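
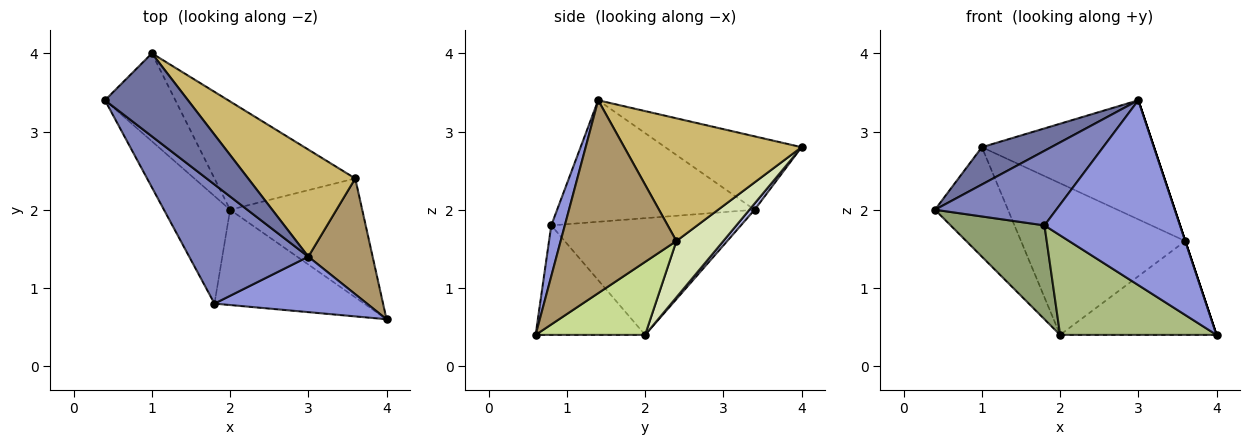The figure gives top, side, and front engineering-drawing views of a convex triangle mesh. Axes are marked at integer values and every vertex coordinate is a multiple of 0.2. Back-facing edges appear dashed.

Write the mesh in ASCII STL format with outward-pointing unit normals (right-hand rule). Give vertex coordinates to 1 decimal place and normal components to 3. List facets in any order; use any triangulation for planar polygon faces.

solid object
 facet normal -0.628 -0.319 0.710
  outer loop
   vertex 3.0 1.4 3.4
   vertex 1.0 4.0 2.8
   vertex 0.4 3.4 2.0
  endloop
 endfacet
 facet normal -0.654 -0.401 0.641
  outer loop
   vertex 1.8 0.8 1.8
   vertex 3.0 1.4 3.4
   vertex 0.4 3.4 2.0
  endloop
 endfacet
 facet normal 0.095 -0.953 0.286
  outer loop
   vertex 1.8 0.8 1.8
   vertex 4.0 0.6 0.4
   vertex 3.0 1.4 3.4
  endloop
 endfacet
 facet normal 0.056 0.778 -0.625
  outer loop
   vertex 2.0 2.0 0.4
   vertex 0.4 3.4 2.0
   vertex 1.0 4.0 2.8
  endloop
 endfacet
 facet normal -0.799 -0.395 -0.453
  outer loop
   vertex 2.0 2.0 0.4
   vertex 1.8 0.8 1.8
   vertex 0.4 3.4 2.0
  endloop
 endfacet
 facet normal -0.451 -0.645 -0.617
  outer loop
   vertex 2.0 2.0 0.4
   vertex 4.0 0.6 0.4
   vertex 1.8 0.8 1.8
  endloop
 endfacet
 facet normal 0.398 0.568 -0.720
  outer loop
   vertex 3.6 2.4 1.6
   vertex 4.0 0.6 0.4
   vertex 2.0 2.0 0.4
  endloop
 endfacet
 facet normal 0.226 0.793 -0.566
  outer loop
   vertex 3.6 2.4 1.6
   vertex 2.0 2.0 0.4
   vertex 1.0 4.0 2.8
  endloop
 endfacet
 facet normal 0.949 0.000 0.316
  outer loop
   vertex 3.6 2.4 1.6
   vertex 3.0 1.4 3.4
   vertex 4.0 0.6 0.4
  endloop
 endfacet
 facet normal 0.608 0.590 0.531
  outer loop
   vertex 3.6 2.4 1.6
   vertex 1.0 4.0 2.8
   vertex 3.0 1.4 3.4
  endloop
 endfacet
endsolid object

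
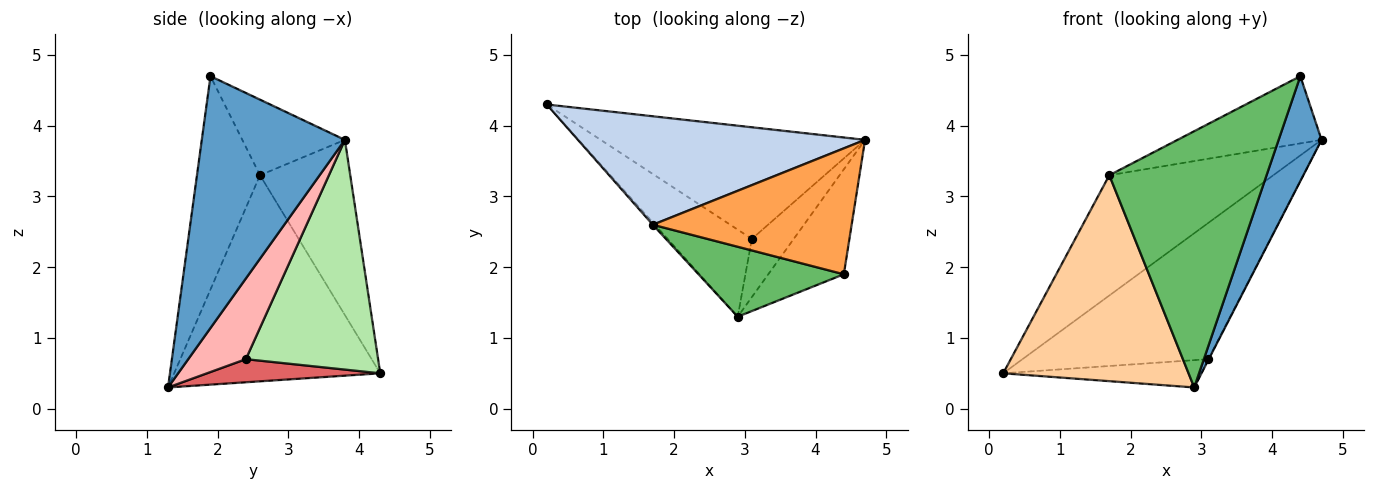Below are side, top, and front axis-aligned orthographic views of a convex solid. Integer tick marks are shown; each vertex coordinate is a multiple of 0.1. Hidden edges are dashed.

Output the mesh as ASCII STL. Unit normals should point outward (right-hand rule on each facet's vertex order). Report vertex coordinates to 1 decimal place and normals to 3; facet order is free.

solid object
 facet normal 0.921 -0.276 -0.276
  outer loop
   vertex 4.4 1.9 4.7
   vertex 2.9 1.3 0.3
   vertex 4.7 3.8 3.8
  endloop
 endfacet
 facet normal -0.378 0.687 0.620
  outer loop
   vertex 1.7 2.6 3.3
   vertex 4.7 3.8 3.8
   vertex 0.2 4.3 0.5
  endloop
 endfacet
 facet normal -0.318 0.446 0.836
  outer loop
   vertex 1.7 2.6 3.3
   vertex 4.4 1.9 4.7
   vertex 4.7 3.8 3.8
  endloop
 endfacet
 facet normal -0.744 -0.669 -0.008
  outer loop
   vertex 1.7 2.6 3.3
   vertex 0.2 4.3 0.5
   vertex 2.9 1.3 0.3
  endloop
 endfacet
 facet normal -0.361 -0.900 0.246
  outer loop
   vertex 1.7 2.6 3.3
   vertex 2.9 1.3 0.3
   vertex 4.4 1.9 4.7
  endloop
 endfacet
 facet normal 0.482 0.678 -0.555
  outer loop
   vertex 3.1 2.4 0.7
   vertex 0.2 4.3 0.5
   vertex 4.7 3.8 3.8
  endloop
 endfacet
 facet normal 0.253 0.290 -0.923
  outer loop
   vertex 3.1 2.4 0.7
   vertex 2.9 1.3 0.3
   vertex 0.2 4.3 0.5
  endloop
 endfacet
 facet normal 0.887 0.006 -0.461
  outer loop
   vertex 3.1 2.4 0.7
   vertex 4.7 3.8 3.8
   vertex 2.9 1.3 0.3
  endloop
 endfacet
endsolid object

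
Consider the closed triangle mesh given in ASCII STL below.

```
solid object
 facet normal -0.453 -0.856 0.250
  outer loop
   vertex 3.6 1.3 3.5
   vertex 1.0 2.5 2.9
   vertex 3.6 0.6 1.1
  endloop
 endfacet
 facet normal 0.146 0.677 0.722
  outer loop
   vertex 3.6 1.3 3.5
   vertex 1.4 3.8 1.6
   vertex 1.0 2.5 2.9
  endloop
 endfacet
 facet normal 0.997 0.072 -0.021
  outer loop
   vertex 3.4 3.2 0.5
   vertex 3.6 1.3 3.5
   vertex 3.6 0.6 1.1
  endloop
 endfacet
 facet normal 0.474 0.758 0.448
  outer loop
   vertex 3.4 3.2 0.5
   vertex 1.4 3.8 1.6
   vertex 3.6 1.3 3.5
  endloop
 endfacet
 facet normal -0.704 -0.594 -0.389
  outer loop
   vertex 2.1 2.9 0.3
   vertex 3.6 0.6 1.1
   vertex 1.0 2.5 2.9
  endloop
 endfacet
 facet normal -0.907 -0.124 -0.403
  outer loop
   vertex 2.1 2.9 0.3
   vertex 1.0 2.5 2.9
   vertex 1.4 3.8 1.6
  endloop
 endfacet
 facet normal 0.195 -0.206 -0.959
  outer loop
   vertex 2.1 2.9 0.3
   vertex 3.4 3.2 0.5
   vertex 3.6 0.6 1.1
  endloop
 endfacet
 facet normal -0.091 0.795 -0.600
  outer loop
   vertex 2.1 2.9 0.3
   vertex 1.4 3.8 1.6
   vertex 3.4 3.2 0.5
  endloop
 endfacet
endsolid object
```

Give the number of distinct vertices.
6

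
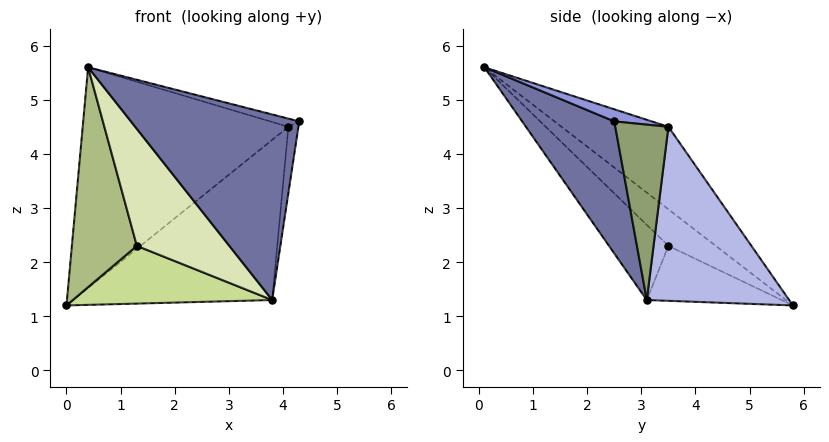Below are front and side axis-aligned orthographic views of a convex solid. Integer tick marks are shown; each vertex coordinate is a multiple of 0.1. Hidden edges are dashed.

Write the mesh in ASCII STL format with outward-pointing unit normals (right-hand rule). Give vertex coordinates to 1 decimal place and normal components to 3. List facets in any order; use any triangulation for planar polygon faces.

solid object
 facet normal 0.468 -0.854 -0.226
  outer loop
   vertex 3.8 3.1 1.3
   vertex 4.3 2.5 4.6
   vertex 0.4 0.1 5.6
  endloop
 endfacet
 facet normal -0.296 0.570 0.766
  outer loop
   vertex 4.1 3.5 4.5
   vertex 0.0 5.8 1.2
   vertex 0.4 0.1 5.6
  endloop
 endfacet
 facet normal 0.169 0.132 0.977
  outer loop
   vertex 4.1 3.5 4.5
   vertex 0.4 0.1 5.6
   vertex 4.3 2.5 4.6
  endloop
 endfacet
 facet normal 0.575 0.803 -0.154
  outer loop
   vertex 4.1 3.5 4.5
   vertex 3.8 3.1 1.3
   vertex 0.0 5.8 1.2
  endloop
 endfacet
 facet normal 0.976 0.184 -0.115
  outer loop
   vertex 4.1 3.5 4.5
   vertex 4.3 2.5 4.6
   vertex 3.8 3.1 1.3
  endloop
 endfacet
 facet normal -0.418 -0.573 -0.705
  outer loop
   vertex 1.3 3.5 2.3
   vertex 0.4 0.1 5.6
   vertex 0.0 5.8 1.2
  endloop
 endfacet
 facet normal -0.383 -0.566 -0.730
  outer loop
   vertex 1.3 3.5 2.3
   vertex 0.0 5.8 1.2
   vertex 3.8 3.1 1.3
  endloop
 endfacet
 facet normal -0.379 -0.591 -0.712
  outer loop
   vertex 1.3 3.5 2.3
   vertex 3.8 3.1 1.3
   vertex 0.4 0.1 5.6
  endloop
 endfacet
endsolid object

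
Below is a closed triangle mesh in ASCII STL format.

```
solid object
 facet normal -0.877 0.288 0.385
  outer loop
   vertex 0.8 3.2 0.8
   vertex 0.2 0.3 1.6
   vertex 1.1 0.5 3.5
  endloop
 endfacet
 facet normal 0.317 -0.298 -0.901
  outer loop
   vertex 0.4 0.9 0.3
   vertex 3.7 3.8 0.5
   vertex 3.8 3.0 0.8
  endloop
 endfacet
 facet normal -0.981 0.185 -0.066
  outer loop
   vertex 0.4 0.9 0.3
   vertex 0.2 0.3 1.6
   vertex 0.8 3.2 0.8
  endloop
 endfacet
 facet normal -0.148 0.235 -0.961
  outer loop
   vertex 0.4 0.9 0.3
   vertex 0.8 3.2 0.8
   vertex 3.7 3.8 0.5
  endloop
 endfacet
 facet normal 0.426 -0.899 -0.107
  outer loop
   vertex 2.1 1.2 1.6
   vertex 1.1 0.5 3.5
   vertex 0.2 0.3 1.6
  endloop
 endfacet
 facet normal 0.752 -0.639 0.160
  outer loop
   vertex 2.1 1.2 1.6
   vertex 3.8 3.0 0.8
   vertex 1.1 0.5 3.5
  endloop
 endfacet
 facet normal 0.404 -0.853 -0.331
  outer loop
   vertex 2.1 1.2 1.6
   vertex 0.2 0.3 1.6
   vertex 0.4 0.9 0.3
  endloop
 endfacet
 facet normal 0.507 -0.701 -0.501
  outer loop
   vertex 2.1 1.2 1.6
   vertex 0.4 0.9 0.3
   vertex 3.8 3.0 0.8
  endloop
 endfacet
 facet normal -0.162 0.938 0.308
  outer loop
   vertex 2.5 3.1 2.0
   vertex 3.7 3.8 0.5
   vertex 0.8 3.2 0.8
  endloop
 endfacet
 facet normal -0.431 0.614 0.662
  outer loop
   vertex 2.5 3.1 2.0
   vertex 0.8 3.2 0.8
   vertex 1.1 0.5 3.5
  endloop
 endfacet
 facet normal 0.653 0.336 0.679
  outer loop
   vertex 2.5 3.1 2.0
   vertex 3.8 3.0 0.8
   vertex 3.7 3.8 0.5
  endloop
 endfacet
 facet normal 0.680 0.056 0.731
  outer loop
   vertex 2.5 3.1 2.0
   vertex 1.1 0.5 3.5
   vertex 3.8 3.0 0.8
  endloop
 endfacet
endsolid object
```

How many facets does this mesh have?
12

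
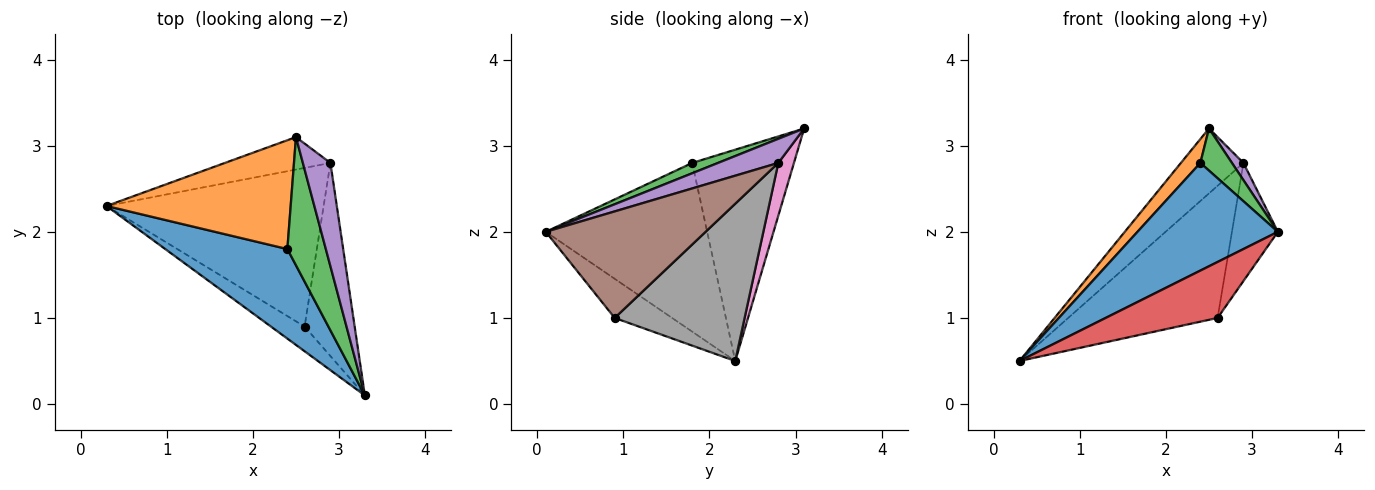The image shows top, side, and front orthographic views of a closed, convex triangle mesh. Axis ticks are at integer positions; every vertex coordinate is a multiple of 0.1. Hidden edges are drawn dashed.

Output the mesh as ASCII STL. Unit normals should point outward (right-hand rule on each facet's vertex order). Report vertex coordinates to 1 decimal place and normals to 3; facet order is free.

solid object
 facet normal -0.662 -0.576 0.479
  outer loop
   vertex 2.4 1.8 2.8
   vertex 0.3 2.3 0.5
   vertex 3.3 0.1 2.0
  endloop
 endfacet
 facet normal -0.746 -0.143 0.650
  outer loop
   vertex 2.4 1.8 2.8
   vertex 2.5 3.1 3.2
   vertex 0.3 2.3 0.5
  endloop
 endfacet
 facet normal 0.247 -0.302 0.921
  outer loop
   vertex 2.4 1.8 2.8
   vertex 3.3 0.1 2.0
   vertex 2.5 3.1 3.2
  endloop
 endfacet
 facet normal -0.425 -0.828 -0.365
  outer loop
   vertex 2.6 0.9 1.0
   vertex 3.3 0.1 2.0
   vertex 0.3 2.3 0.5
  endloop
 endfacet
 facet normal 0.653 -0.124 0.747
  outer loop
   vertex 2.9 2.8 2.8
   vertex 2.5 3.1 3.2
   vertex 3.3 0.1 2.0
  endloop
 endfacet
 facet normal 0.876 0.252 -0.412
  outer loop
   vertex 2.9 2.8 2.8
   vertex 3.3 0.1 2.0
   vertex 2.6 0.9 1.0
  endloop
 endfacet
 facet normal 0.218 0.873 -0.436
  outer loop
   vertex 2.9 2.8 2.8
   vertex 0.3 2.3 0.5
   vertex 2.5 3.1 3.2
  endloop
 endfacet
 facet normal 0.486 0.559 -0.671
  outer loop
   vertex 2.9 2.8 2.8
   vertex 2.6 0.9 1.0
   vertex 0.3 2.3 0.5
  endloop
 endfacet
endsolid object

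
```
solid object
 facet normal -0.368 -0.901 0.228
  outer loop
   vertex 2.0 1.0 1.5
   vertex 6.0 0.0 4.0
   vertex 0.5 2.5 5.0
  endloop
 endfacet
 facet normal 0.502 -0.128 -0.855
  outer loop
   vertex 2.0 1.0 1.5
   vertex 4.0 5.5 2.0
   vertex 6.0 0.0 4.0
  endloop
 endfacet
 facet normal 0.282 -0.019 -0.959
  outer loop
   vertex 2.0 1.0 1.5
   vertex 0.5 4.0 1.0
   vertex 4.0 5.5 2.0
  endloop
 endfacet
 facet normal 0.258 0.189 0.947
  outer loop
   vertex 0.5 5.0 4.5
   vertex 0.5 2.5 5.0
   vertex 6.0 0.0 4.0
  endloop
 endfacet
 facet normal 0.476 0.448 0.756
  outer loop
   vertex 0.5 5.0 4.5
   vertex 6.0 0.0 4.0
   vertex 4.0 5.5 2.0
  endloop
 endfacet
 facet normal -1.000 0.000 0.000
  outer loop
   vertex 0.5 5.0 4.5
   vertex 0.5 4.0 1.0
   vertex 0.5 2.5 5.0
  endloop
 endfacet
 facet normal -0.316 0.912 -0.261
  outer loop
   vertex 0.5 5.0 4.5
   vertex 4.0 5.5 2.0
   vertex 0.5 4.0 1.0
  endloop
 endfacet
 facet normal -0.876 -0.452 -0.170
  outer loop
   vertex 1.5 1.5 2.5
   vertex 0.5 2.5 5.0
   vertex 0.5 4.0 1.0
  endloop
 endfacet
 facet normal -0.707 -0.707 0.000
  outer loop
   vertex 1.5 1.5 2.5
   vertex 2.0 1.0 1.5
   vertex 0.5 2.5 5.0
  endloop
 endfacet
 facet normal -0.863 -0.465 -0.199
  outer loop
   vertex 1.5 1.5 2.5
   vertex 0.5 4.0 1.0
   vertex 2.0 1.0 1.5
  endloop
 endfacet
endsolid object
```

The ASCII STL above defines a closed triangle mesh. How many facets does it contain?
10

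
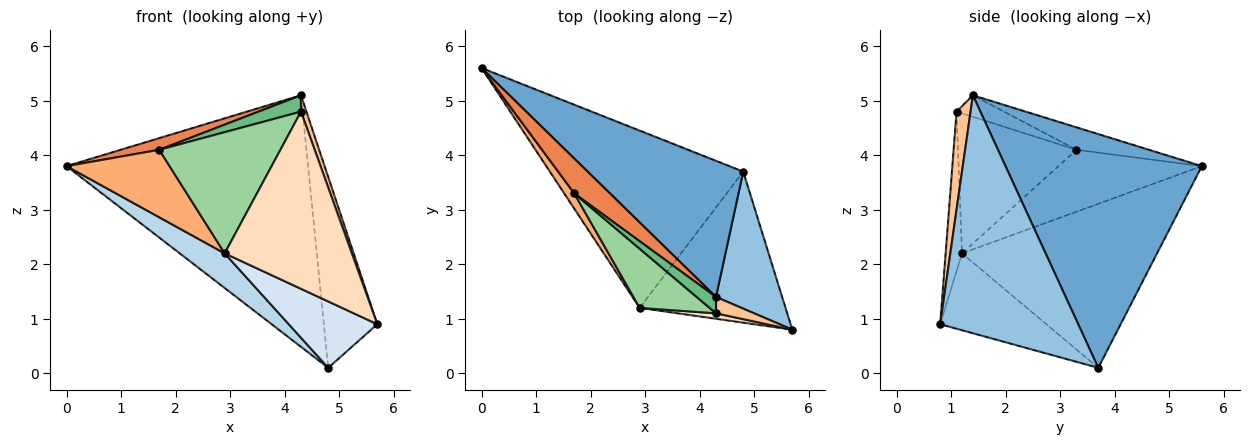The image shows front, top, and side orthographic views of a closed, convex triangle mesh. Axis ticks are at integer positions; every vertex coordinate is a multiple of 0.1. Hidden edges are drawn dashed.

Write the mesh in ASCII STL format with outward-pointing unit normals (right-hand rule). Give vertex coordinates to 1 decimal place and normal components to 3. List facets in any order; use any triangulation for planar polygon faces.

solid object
 facet normal 0.582 0.715 0.387
  outer loop
   vertex 4.3 1.4 5.1
   vertex 4.8 3.7 0.1
   vertex 0.0 5.6 3.8
  endloop
 endfacet
 facet normal 0.903 0.349 0.251
  outer loop
   vertex 4.3 1.4 5.1
   vertex 5.7 0.8 0.9
   vertex 4.8 3.7 0.1
  endloop
 endfacet
 facet normal -0.640 -0.147 -0.754
  outer loop
   vertex 2.9 1.2 2.2
   vertex 0.0 5.6 3.8
   vertex 4.8 3.7 0.1
  endloop
 endfacet
 facet normal -0.435 -0.362 -0.825
  outer loop
   vertex 2.9 1.2 2.2
   vertex 4.8 3.7 0.1
   vertex 5.7 0.8 0.9
  endloop
 endfacet
 facet normal -0.512 -0.272 0.814
  outer loop
   vertex 1.7 3.3 4.1
   vertex 4.3 1.4 5.1
   vertex 0.0 5.6 3.8
  endloop
 endfacet
 facet normal -0.805 -0.578 0.130
  outer loop
   vertex 1.7 3.3 4.1
   vertex 0.0 5.6 3.8
   vertex 2.9 1.2 2.2
  endloop
 endfacet
 facet normal 0.876 -0.341 0.341
  outer loop
   vertex 4.3 1.1 4.8
   vertex 5.7 0.8 0.9
   vertex 4.3 1.4 5.1
  endloop
 endfacet
 facet normal -0.127 -0.991 0.031
  outer loop
   vertex 4.3 1.1 4.8
   vertex 2.9 1.2 2.2
   vertex 5.7 0.8 0.9
  endloop
 endfacet
 facet normal -0.619 -0.555 0.555
  outer loop
   vertex 4.3 1.1 4.8
   vertex 4.3 1.4 5.1
   vertex 1.7 3.3 4.1
  endloop
 endfacet
 facet normal -0.660 -0.675 0.329
  outer loop
   vertex 4.3 1.1 4.8
   vertex 1.7 3.3 4.1
   vertex 2.9 1.2 2.2
  endloop
 endfacet
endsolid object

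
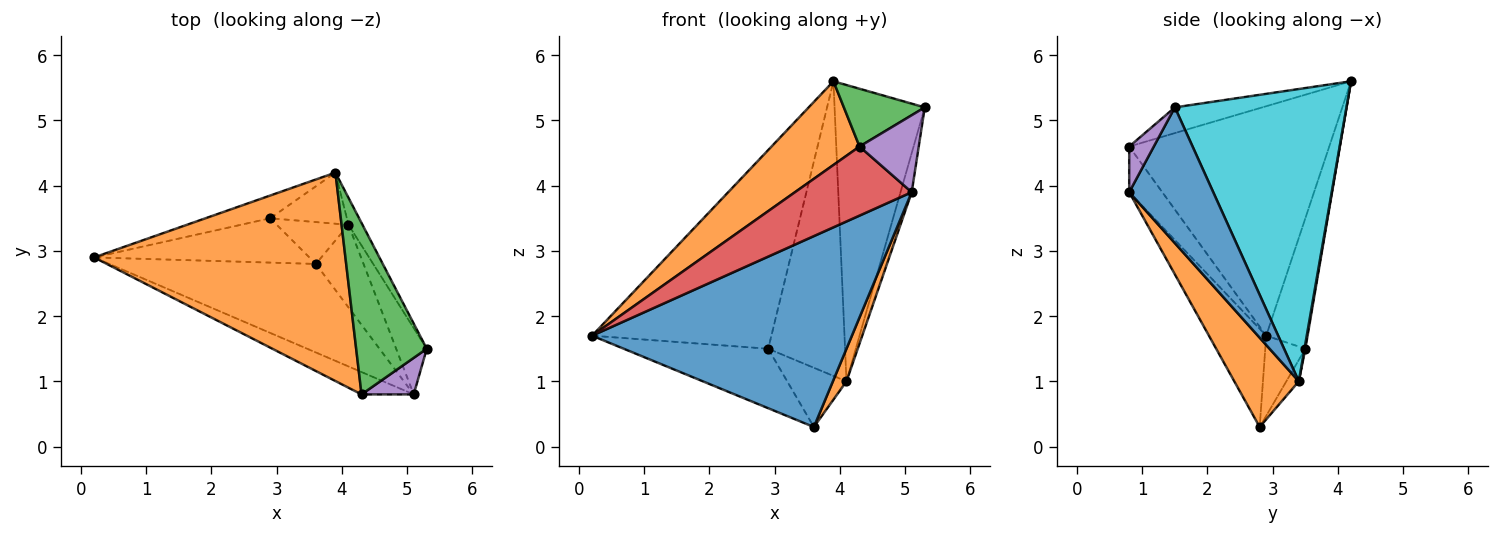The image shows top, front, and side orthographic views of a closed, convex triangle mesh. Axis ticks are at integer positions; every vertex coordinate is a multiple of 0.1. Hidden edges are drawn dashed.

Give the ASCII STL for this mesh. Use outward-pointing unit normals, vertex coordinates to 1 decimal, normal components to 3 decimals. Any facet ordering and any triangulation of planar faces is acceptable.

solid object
 facet normal -0.196 -0.890 -0.413
  outer loop
   vertex 5.1 0.8 3.9
   vertex 0.2 2.9 1.7
   vertex 3.6 2.8 0.3
  endloop
 endfacet
 facet normal -0.646 -0.284 0.708
  outer loop
   vertex 4.3 0.8 4.6
   vertex 3.9 4.2 5.6
   vertex 0.2 2.9 1.7
  endloop
 endfacet
 facet normal -0.326 -0.302 0.896
  outer loop
   vertex 4.3 0.8 4.6
   vertex 5.3 1.5 5.2
   vertex 3.9 4.2 5.6
  endloop
 endfacet
 facet normal -0.260 -0.919 -0.297
  outer loop
   vertex 4.3 0.8 4.6
   vertex 0.2 2.9 1.7
   vertex 5.1 0.8 3.9
  endloop
 endfacet
 facet normal 0.351 -0.846 0.401
  outer loop
   vertex 4.3 0.8 4.6
   vertex 5.1 0.8 3.9
   vertex 5.3 1.5 5.2
  endloop
 endfacet
 facet normal -0.223 0.968 -0.111
  outer loop
   vertex 2.9 3.5 1.5
   vertex 0.2 2.9 1.7
   vertex 3.9 4.2 5.6
  endloop
 endfacet
 facet normal -0.217 0.783 -0.583
  outer loop
   vertex 2.9 3.5 1.5
   vertex 3.6 2.8 0.3
   vertex 0.2 2.9 1.7
  endloop
 endfacet
 facet normal 0.011 0.985 -0.171
  outer loop
   vertex 4.1 3.4 1.0
   vertex 2.9 3.5 1.5
   vertex 3.9 4.2 5.6
  endloop
 endfacet
 facet normal -0.170 0.805 -0.569
  outer loop
   vertex 4.1 3.4 1.0
   vertex 3.6 2.8 0.3
   vertex 2.9 3.5 1.5
  endloop
 endfacet
 facet normal 0.884 0.465 -0.042
  outer loop
   vertex 4.1 3.4 1.0
   vertex 3.9 4.2 5.6
   vertex 5.3 1.5 5.2
  endloop
 endfacet
 facet normal 0.967 0.129 -0.218
  outer loop
   vertex 4.1 3.4 1.0
   vertex 5.3 1.5 5.2
   vertex 5.1 0.8 3.9
  endloop
 endfacet
 facet normal 0.867 -0.183 -0.463
  outer loop
   vertex 4.1 3.4 1.0
   vertex 5.1 0.8 3.9
   vertex 3.6 2.8 0.3
  endloop
 endfacet
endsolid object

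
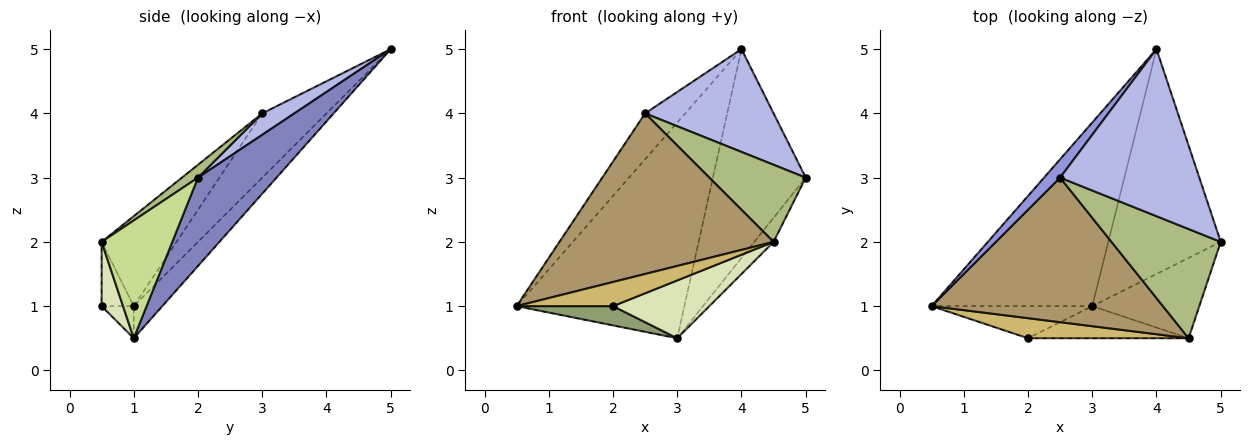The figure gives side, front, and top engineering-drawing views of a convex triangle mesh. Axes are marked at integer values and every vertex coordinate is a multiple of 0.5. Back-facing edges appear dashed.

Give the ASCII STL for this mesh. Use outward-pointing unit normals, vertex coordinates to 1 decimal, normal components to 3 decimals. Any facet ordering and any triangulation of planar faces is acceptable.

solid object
 facet normal -0.129 0.755 -0.643
  outer loop
   vertex 3.0 1.0 0.5
   vertex 0.5 1.0 1.0
   vertex 4.0 5.0 5.0
  endloop
 endfacet
 facet normal 0.499 0.590 -0.635
  outer loop
   vertex 3.0 1.0 0.5
   vertex 4.0 5.0 5.0
   vertex 5.0 2.0 3.0
  endloop
 endfacet
 facet normal -0.830 0.518 0.207
  outer loop
   vertex 2.5 3.0 4.0
   vertex 4.0 5.0 5.0
   vertex 0.5 1.0 1.0
  endloop
 endfacet
 facet normal 0.130 -0.520 0.844
  outer loop
   vertex 2.5 3.0 4.0
   vertex 5.0 2.0 3.0
   vertex 4.0 5.0 5.0
  endloop
 endfacet
 facet normal -0.169 -0.507 -0.845
  outer loop
   vertex 2.0 0.5 1.0
   vertex 0.5 1.0 1.0
   vertex 3.0 1.0 0.5
  endloop
 endfacet
 facet normal 0.096 -0.574 0.813
  outer loop
   vertex 4.5 0.5 2.0
   vertex 5.0 2.0 3.0
   vertex 2.5 3.0 4.0
  endloop
 endfacet
 facet normal 0.725 0.198 -0.659
  outer loop
   vertex 4.5 0.5 2.0
   vertex 3.0 1.0 0.5
   vertex 5.0 2.0 3.0
  endloop
 endfacet
 facet normal 0.191 -0.858 -0.477
  outer loop
   vertex 4.5 0.5 2.0
   vertex 2.0 0.5 1.0
   vertex 3.0 1.0 0.5
  endloop
 endfacet
 facet normal -0.252 -0.719 0.647
  outer loop
   vertex 4.5 0.5 2.0
   vertex 2.5 3.0 4.0
   vertex 0.5 1.0 1.0
  endloop
 endfacet
 facet normal -0.248 -0.744 0.620
  outer loop
   vertex 4.5 0.5 2.0
   vertex 0.5 1.0 1.0
   vertex 2.0 0.5 1.0
  endloop
 endfacet
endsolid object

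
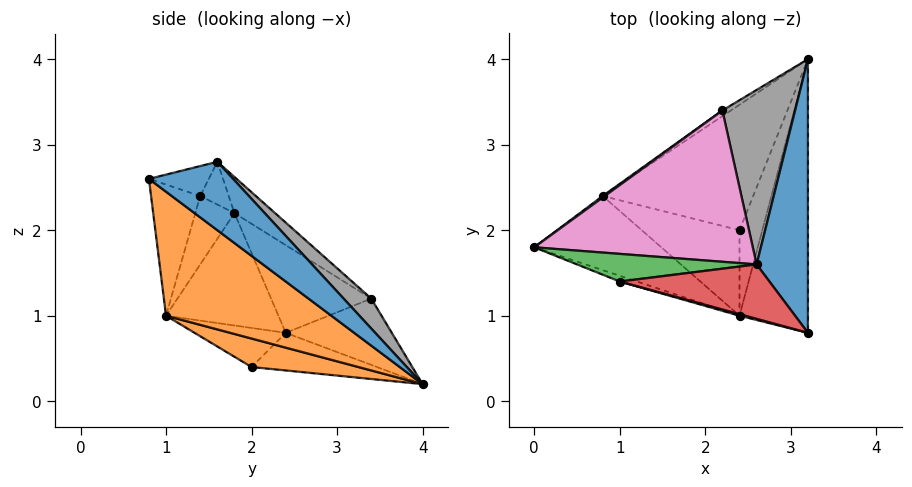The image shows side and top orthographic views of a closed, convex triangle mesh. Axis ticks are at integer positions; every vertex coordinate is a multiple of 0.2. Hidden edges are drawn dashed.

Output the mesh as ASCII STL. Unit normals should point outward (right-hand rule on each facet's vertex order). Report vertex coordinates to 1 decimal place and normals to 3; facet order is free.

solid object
 facet normal 0.730 0.410 0.547
  outer loop
   vertex 2.6 1.6 2.8
   vertex 3.2 0.8 2.6
   vertex 3.2 4.0 0.2
  endloop
 endfacet
 facet normal 0.823 -0.341 -0.454
  outer loop
   vertex 2.4 1.0 1.0
   vertex 3.2 4.0 0.2
   vertex 3.2 0.8 2.6
  endloop
 endfacet
 facet normal -0.231 -0.092 0.969
  outer loop
   vertex 1.0 1.4 2.4
   vertex 2.6 1.6 2.8
   vertex 0.0 1.8 2.2
  endloop
 endfacet
 facet normal -0.183 -0.365 0.913
  outer loop
   vertex 1.0 1.4 2.4
   vertex 3.2 0.8 2.6
   vertex 2.6 1.6 2.8
  endloop
 endfacet
 facet normal -0.355 -0.931 -0.089
  outer loop
   vertex 1.0 1.4 2.4
   vertex 0.0 1.8 2.2
   vertex 2.4 1.0 1.0
  endloop
 endfacet
 facet normal -0.264 -0.964 0.011
  outer loop
   vertex 1.0 1.4 2.4
   vertex 2.4 1.0 1.0
   vertex 3.2 0.8 2.6
  endloop
 endfacet
 facet normal -0.125 0.644 0.755
  outer loop
   vertex 2.2 3.4 1.2
   vertex 0.0 1.8 2.2
   vertex 2.6 1.6 2.8
  endloop
 endfacet
 facet normal 0.282 0.672 0.685
  outer loop
   vertex 2.2 3.4 1.2
   vertex 2.6 1.6 2.8
   vertex 3.2 4.0 0.2
  endloop
 endfacet
 facet normal -0.501 -0.654 -0.567
  outer loop
   vertex 0.8 2.4 0.8
   vertex 2.4 1.0 1.0
   vertex 0.0 1.8 2.2
  endloop
 endfacet
 facet normal -0.584 0.812 0.014
  outer loop
   vertex 0.8 2.4 0.8
   vertex 0.0 1.8 2.2
   vertex 2.2 3.4 1.2
  endloop
 endfacet
 facet normal -0.566 0.821 -0.073
  outer loop
   vertex 0.8 2.4 0.8
   vertex 2.2 3.4 1.2
   vertex 3.2 4.0 0.2
  endloop
 endfacet
 facet normal 0.731 -0.351 -0.585
  outer loop
   vertex 2.4 2.0 0.4
   vertex 3.2 4.0 0.2
   vertex 2.4 1.0 1.0
  endloop
 endfacet
 facet normal -0.243 0.000 -0.970
  outer loop
   vertex 2.4 2.0 0.4
   vertex 0.8 2.4 0.8
   vertex 3.2 4.0 0.2
  endloop
 endfacet
 facet normal -0.324 -0.487 -0.811
  outer loop
   vertex 2.4 2.0 0.4
   vertex 2.4 1.0 1.0
   vertex 0.8 2.4 0.8
  endloop
 endfacet
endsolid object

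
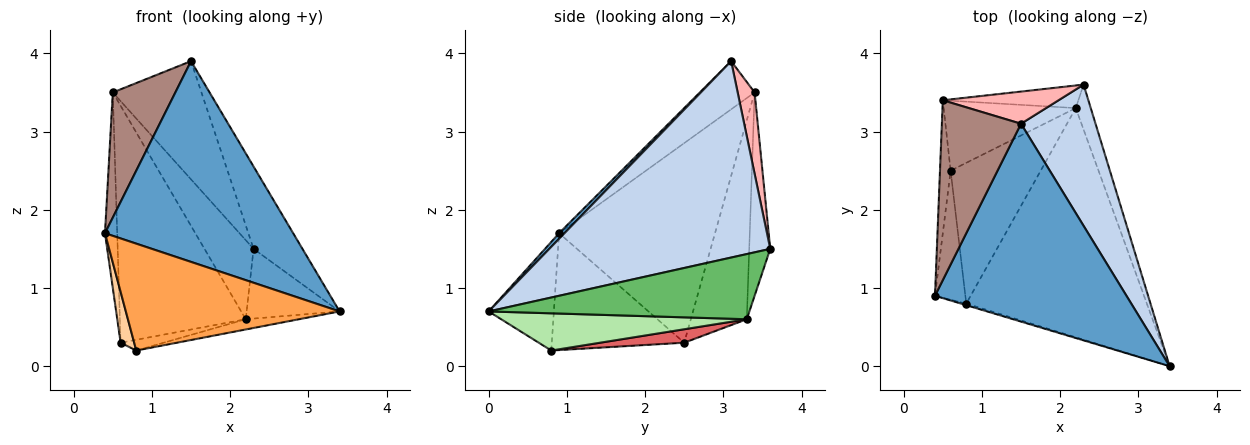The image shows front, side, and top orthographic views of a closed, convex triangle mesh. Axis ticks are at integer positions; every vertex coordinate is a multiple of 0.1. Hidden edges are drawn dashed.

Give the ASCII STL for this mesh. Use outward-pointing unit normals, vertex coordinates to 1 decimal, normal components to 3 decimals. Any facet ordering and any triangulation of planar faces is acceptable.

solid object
 facet normal 0.020 -0.712 0.702
  outer loop
   vertex 1.5 3.1 3.9
   vertex 0.4 0.9 1.7
   vertex 3.4 0.0 0.7
  endloop
 endfacet
 facet normal 0.916 0.203 0.347
  outer loop
   vertex 1.5 3.1 3.9
   vertex 3.4 0.0 0.7
   vertex 2.3 3.6 1.5
  endloop
 endfacet
 facet normal -0.292 -0.956 -0.014
  outer loop
   vertex 0.8 0.8 0.2
   vertex 3.4 0.0 0.7
   vertex 0.4 0.9 1.7
  endloop
 endfacet
 facet normal -0.963 -0.099 -0.250
  outer loop
   vertex 0.8 0.8 0.2
   vertex 0.4 0.9 1.7
   vertex 0.6 2.5 0.3
  endloop
 endfacet
 facet normal 0.921 0.328 -0.212
  outer loop
   vertex 2.2 3.3 0.6
   vertex 2.3 3.6 1.5
   vertex 3.4 0.0 0.7
  endloop
 endfacet
 facet normal 0.202 0.044 -0.978
  outer loop
   vertex 2.2 3.3 0.6
   vertex 3.4 0.0 0.7
   vertex 0.8 0.8 0.2
  endloop
 endfacet
 facet normal 0.147 0.075 -0.986
  outer loop
   vertex 2.2 3.3 0.6
   vertex 0.8 0.8 0.2
   vertex 0.6 2.5 0.3
  endloop
 endfacet
 facet normal 0.181 0.949 0.258
  outer loop
   vertex 0.5 3.4 3.5
   vertex 1.5 3.1 3.9
   vertex 2.3 3.6 1.5
  endloop
 endfacet
 facet normal -0.381 0.889 -0.254
  outer loop
   vertex 0.5 3.4 3.5
   vertex 2.3 3.6 1.5
   vertex 2.2 3.3 0.6
  endloop
 endfacet
 facet normal -0.392 0.882 -0.260
  outer loop
   vertex 0.5 3.4 3.5
   vertex 2.2 3.3 0.6
   vertex 0.6 2.5 0.3
  endloop
 endfacet
 facet normal -0.447 -0.511 0.734
  outer loop
   vertex 0.5 3.4 3.5
   vertex 0.4 0.9 1.7
   vertex 1.5 3.1 3.9
  endloop
 endfacet
 facet normal -0.996 0.078 -0.053
  outer loop
   vertex 0.5 3.4 3.5
   vertex 0.6 2.5 0.3
   vertex 0.4 0.9 1.7
  endloop
 endfacet
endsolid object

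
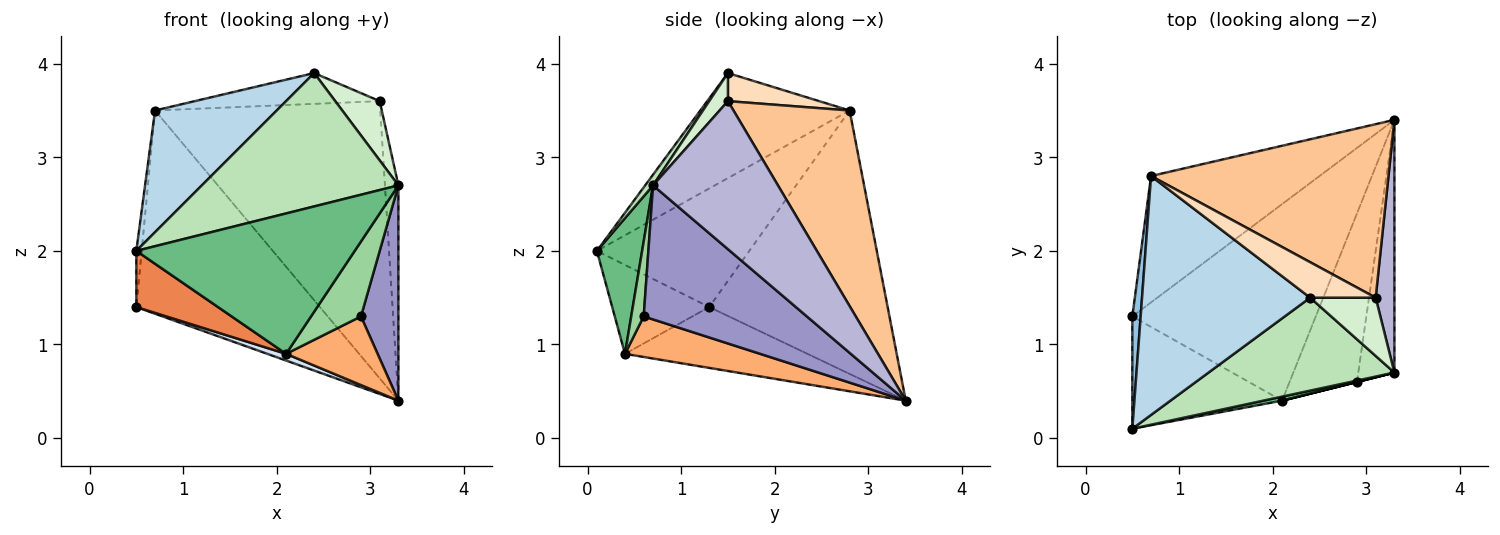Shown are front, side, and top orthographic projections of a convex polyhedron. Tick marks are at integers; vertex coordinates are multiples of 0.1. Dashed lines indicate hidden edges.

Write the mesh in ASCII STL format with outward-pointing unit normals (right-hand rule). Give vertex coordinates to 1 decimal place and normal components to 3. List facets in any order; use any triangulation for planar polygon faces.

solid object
 facet normal -0.637 0.655 -0.407
  outer loop
   vertex 0.7 2.8 3.5
   vertex 3.3 3.4 0.4
   vertex 0.5 1.3 1.4
  endloop
 endfacet
 facet normal -0.997 0.035 0.070
  outer loop
   vertex 0.7 2.8 3.5
   vertex 0.5 1.3 1.4
   vertex 0.5 0.1 2.0
  endloop
 endfacet
 facet normal -0.486 -0.397 0.779
  outer loop
   vertex 0.7 2.8 3.5
   vertex 0.5 0.1 2.0
   vertex 2.4 1.5 3.9
  endloop
 endfacet
 facet normal -0.315 -0.032 -0.949
  outer loop
   vertex 2.1 0.4 0.9
   vertex 0.5 1.3 1.4
   vertex 3.3 3.4 0.4
  endloop
 endfacet
 facet normal -0.469 -0.395 -0.790
  outer loop
   vertex 2.1 0.4 0.9
   vertex 0.5 0.1 2.0
   vertex 0.5 1.3 1.4
  endloop
 endfacet
 facet normal 0.487 -0.330 -0.809
  outer loop
   vertex 2.9 0.6 1.3
   vertex 2.1 0.4 0.9
   vertex 3.3 3.4 0.4
  endloop
 endfacet
 facet normal 0.400 0.777 0.486
  outer loop
   vertex 3.1 1.5 3.6
   vertex 3.3 3.4 0.4
   vertex 0.7 2.8 3.5
  endloop
 endfacet
 facet normal 0.308 0.624 0.718
  outer loop
   vertex 3.1 1.5 3.6
   vertex 0.7 2.8 3.5
   vertex 2.4 1.5 3.9
  endloop
 endfacet
 facet normal 0.203 -0.979 0.028
  outer loop
   vertex 3.3 0.7 2.7
   vertex 0.5 0.1 2.0
   vertex 2.1 0.4 0.9
  endloop
 endfacet
 facet normal 0.243 -0.970 0.000
  outer loop
   vertex 3.3 0.7 2.7
   vertex 2.1 0.4 0.9
   vertex 2.9 0.6 1.3
  endloop
 endfacet
 facet normal 0.033 -0.820 0.571
  outer loop
   vertex 3.3 0.7 2.7
   vertex 2.4 1.5 3.9
   vertex 0.5 0.1 2.0
  endloop
 endfacet
 facet normal 0.288 -0.683 0.671
  outer loop
   vertex 3.3 0.7 2.7
   vertex 3.1 1.5 3.6
   vertex 2.4 1.5 3.9
  endloop
 endfacet
 facet normal 0.943 -0.216 -0.254
  outer loop
   vertex 3.3 0.7 2.7
   vertex 2.9 0.6 1.3
   vertex 3.3 3.4 0.4
  endloop
 endfacet
 facet normal 0.986 0.106 0.125
  outer loop
   vertex 3.3 0.7 2.7
   vertex 3.3 3.4 0.4
   vertex 3.1 1.5 3.6
  endloop
 endfacet
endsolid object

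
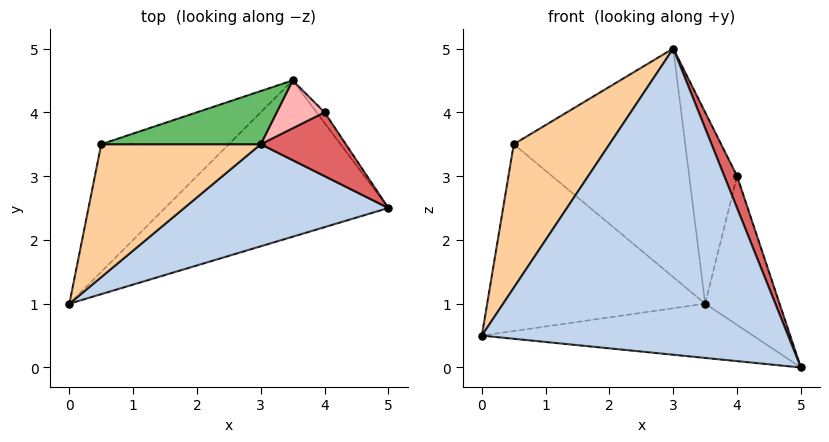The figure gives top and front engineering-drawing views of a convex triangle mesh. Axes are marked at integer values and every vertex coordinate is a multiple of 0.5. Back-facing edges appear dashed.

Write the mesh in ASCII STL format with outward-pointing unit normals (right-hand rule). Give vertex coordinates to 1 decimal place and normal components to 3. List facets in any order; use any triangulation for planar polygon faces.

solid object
 facet normal -0.189 0.322 -0.928
  outer loop
   vertex 3.5 4.5 1.0
   vertex 5.0 2.5 0.0
   vertex 0.0 1.0 0.5
  endloop
 endfacet
 facet normal 0.302 -0.905 0.302
  outer loop
   vertex 3.0 3.5 5.0
   vertex 0.0 1.0 0.5
   vertex 5.0 2.5 0.0
  endloop
 endfacet
 facet normal -0.598 0.662 -0.452
  outer loop
   vertex 0.5 3.5 3.5
   vertex 3.5 4.5 1.0
   vertex 0.0 1.0 0.5
  endloop
 endfacet
 facet normal -0.377 -0.679 0.629
  outer loop
   vertex 0.5 3.5 3.5
   vertex 0.0 1.0 0.5
   vertex 3.0 3.5 5.0
  endloop
 endfacet
 facet normal -0.135 0.965 0.224
  outer loop
   vertex 0.5 3.5 3.5
   vertex 3.0 3.5 5.0
   vertex 3.5 4.5 1.0
  endloop
 endfacet
 facet normal 0.789 0.613 -0.044
  outer loop
   vertex 4.0 4.0 3.0
   vertex 5.0 2.5 0.0
   vertex 3.5 4.5 1.0
  endloop
 endfacet
 facet normal 0.896 -0.199 0.398
  outer loop
   vertex 4.0 4.0 3.0
   vertex 3.0 3.5 5.0
   vertex 5.0 2.5 0.0
  endloop
 endfacet
 facet normal 0.000 0.970 0.243
  outer loop
   vertex 4.0 4.0 3.0
   vertex 3.5 4.5 1.0
   vertex 3.0 3.5 5.0
  endloop
 endfacet
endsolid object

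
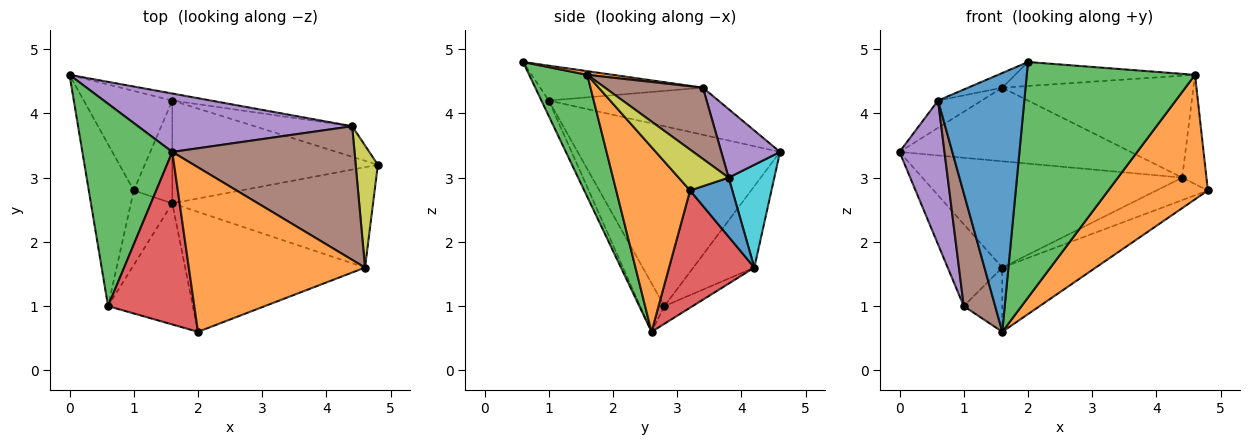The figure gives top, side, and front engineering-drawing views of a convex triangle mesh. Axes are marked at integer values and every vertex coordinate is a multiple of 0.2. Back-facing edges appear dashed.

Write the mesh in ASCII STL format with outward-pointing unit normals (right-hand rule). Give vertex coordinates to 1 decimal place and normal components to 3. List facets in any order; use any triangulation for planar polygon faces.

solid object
 facet normal -0.077 -0.903 -0.423
  outer loop
   vertex 0.6 1.0 4.2
   vertex 1.6 2.6 0.6
   vertex 2.0 0.6 4.8
  endloop
 endfacet
 facet normal 0.500 -0.674 -0.544
  outer loop
   vertex 4.6 1.6 4.6
   vertex 1.6 2.6 0.6
   vertex 4.8 3.2 2.8
  endloop
 endfacet
 facet normal 0.294 -0.852 -0.434
  outer loop
   vertex 4.6 1.6 4.6
   vertex 2.0 0.6 4.8
   vertex 1.6 2.6 0.6
  endloop
 endfacet
 facet normal 0.435 0.477 -0.763
  outer loop
   vertex 1.6 4.2 1.6
   vertex 4.8 3.2 2.8
   vertex 1.6 2.6 0.6
  endloop
 endfacet
 facet normal -0.948 -0.211 -0.237
  outer loop
   vertex 1.0 2.8 1.0
   vertex 0.6 1.0 4.2
   vertex 0.0 4.6 3.4
  endloop
 endfacet
 facet normal -0.542 -0.702 -0.462
  outer loop
   vertex 1.0 2.8 1.0
   vertex 1.6 2.6 0.6
   vertex 0.6 1.0 4.2
  endloop
 endfacet
 facet normal -0.579 0.518 -0.630
  outer loop
   vertex 1.0 2.8 1.0
   vertex 0.0 4.6 3.4
   vertex 1.6 4.2 1.6
  endloop
 endfacet
 facet normal -0.362 0.494 -0.790
  outer loop
   vertex 1.0 2.8 1.0
   vertex 1.6 4.2 1.6
   vertex 1.6 2.6 0.6
  endloop
 endfacet
 facet normal 0.808 0.393 0.439
  outer loop
   vertex 4.4 3.8 3.0
   vertex 4.6 1.6 4.6
   vertex 4.8 3.2 2.8
  endloop
 endfacet
 facet normal 0.173 0.983 -0.065
  outer loop
   vertex 4.4 3.8 3.0
   vertex 1.6 4.2 1.6
   vertex 0.0 4.6 3.4
  endloop
 endfacet
 facet normal 0.438 0.533 -0.724
  outer loop
   vertex 4.4 3.8 3.0
   vertex 4.8 3.2 2.8
   vertex 1.6 4.2 1.6
  endloop
 endfacet
 facet normal 0.021 0.144 0.989
  outer loop
   vertex 1.6 3.4 4.4
   vertex 2.0 0.6 4.8
   vertex 4.6 1.6 4.6
  endloop
 endfacet
 facet normal -0.461 0.119 0.880
  outer loop
   vertex 1.6 3.4 4.4
   vertex 0.0 4.6 3.4
   vertex 0.6 1.0 4.2
  endloop
 endfacet
 facet normal -0.374 0.079 0.924
  outer loop
   vertex 1.6 3.4 4.4
   vertex 0.6 1.0 4.2
   vertex 2.0 0.6 4.8
  endloop
 endfacet
 facet normal 0.195 0.768 0.610
  outer loop
   vertex 1.6 3.4 4.4
   vertex 4.4 3.8 3.0
   vertex 0.0 4.6 3.4
  endloop
 endfacet
 facet normal 0.297 0.579 0.759
  outer loop
   vertex 1.6 3.4 4.4
   vertex 4.6 1.6 4.6
   vertex 4.4 3.8 3.0
  endloop
 endfacet
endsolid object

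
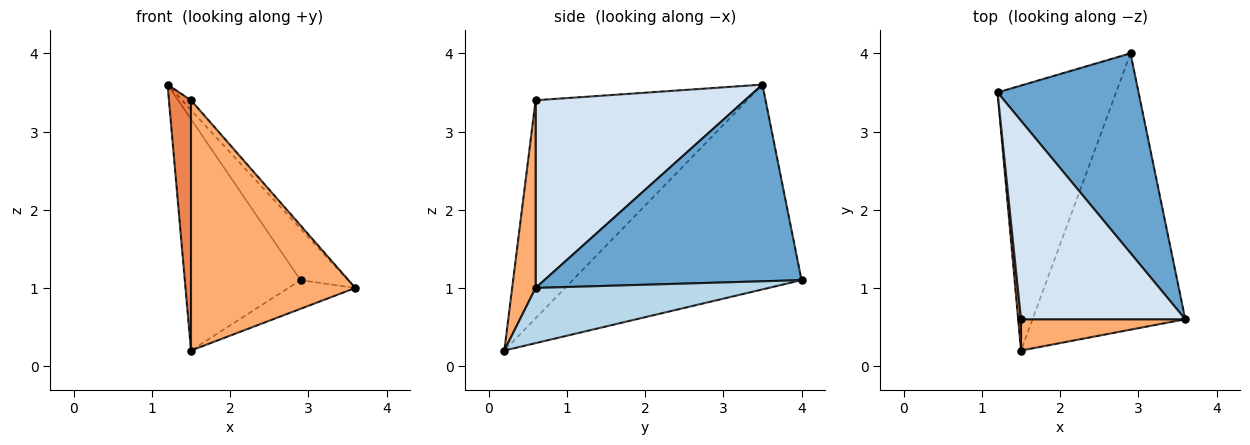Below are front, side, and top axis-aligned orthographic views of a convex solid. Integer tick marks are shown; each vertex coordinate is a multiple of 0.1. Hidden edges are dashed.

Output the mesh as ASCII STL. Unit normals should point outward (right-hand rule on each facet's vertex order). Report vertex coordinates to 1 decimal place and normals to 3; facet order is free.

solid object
 facet normal 0.804 0.149 0.576
  outer loop
   vertex 2.9 4.0 1.1
   vertex 1.2 3.5 3.6
   vertex 3.6 0.6 1.0
  endloop
 endfacet
 facet normal -0.793 0.401 -0.459
  outer loop
   vertex 2.9 4.0 1.1
   vertex 1.5 0.2 0.2
   vertex 1.2 3.5 3.6
  endloop
 endfacet
 facet normal 0.338 0.097 -0.936
  outer loop
   vertex 2.9 4.0 1.1
   vertex 3.6 0.6 1.0
   vertex 1.5 0.2 0.2
  endloop
 endfacet
 facet normal 0.752 0.032 0.658
  outer loop
   vertex 1.5 0.6 3.4
   vertex 3.6 0.6 1.0
   vertex 1.2 3.5 3.6
  endloop
 endfacet
 facet normal -0.995 -0.104 0.013
  outer loop
   vertex 1.5 0.6 3.4
   vertex 1.2 3.5 3.6
   vertex 1.5 0.2 0.2
  endloop
 endfacet
 facet normal 0.140 -0.982 0.123
  outer loop
   vertex 1.5 0.6 3.4
   vertex 1.5 0.2 0.2
   vertex 3.6 0.6 1.0
  endloop
 endfacet
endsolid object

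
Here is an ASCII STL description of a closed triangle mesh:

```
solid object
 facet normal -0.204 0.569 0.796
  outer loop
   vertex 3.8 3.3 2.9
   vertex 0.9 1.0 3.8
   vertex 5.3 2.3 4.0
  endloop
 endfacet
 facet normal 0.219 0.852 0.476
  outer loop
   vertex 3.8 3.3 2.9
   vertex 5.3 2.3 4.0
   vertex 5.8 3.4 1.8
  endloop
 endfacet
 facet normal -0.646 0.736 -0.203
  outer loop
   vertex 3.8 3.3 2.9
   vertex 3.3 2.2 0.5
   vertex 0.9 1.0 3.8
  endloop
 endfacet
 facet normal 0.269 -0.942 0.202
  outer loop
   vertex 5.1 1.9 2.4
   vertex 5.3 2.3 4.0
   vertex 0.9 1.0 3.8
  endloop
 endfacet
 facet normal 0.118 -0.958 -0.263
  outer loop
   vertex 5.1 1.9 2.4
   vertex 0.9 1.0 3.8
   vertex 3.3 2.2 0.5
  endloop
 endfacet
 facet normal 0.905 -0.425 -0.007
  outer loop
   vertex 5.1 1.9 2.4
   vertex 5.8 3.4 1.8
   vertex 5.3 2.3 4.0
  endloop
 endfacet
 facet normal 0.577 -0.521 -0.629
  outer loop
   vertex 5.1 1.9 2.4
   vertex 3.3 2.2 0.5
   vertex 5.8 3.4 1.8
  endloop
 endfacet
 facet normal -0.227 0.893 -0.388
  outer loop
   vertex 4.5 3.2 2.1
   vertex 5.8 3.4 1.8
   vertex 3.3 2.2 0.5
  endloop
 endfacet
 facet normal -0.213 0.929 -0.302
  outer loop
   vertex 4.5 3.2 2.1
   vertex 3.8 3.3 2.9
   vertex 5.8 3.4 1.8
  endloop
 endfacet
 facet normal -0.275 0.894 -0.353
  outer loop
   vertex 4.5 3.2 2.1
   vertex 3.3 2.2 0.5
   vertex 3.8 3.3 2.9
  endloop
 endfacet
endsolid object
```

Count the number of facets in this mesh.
10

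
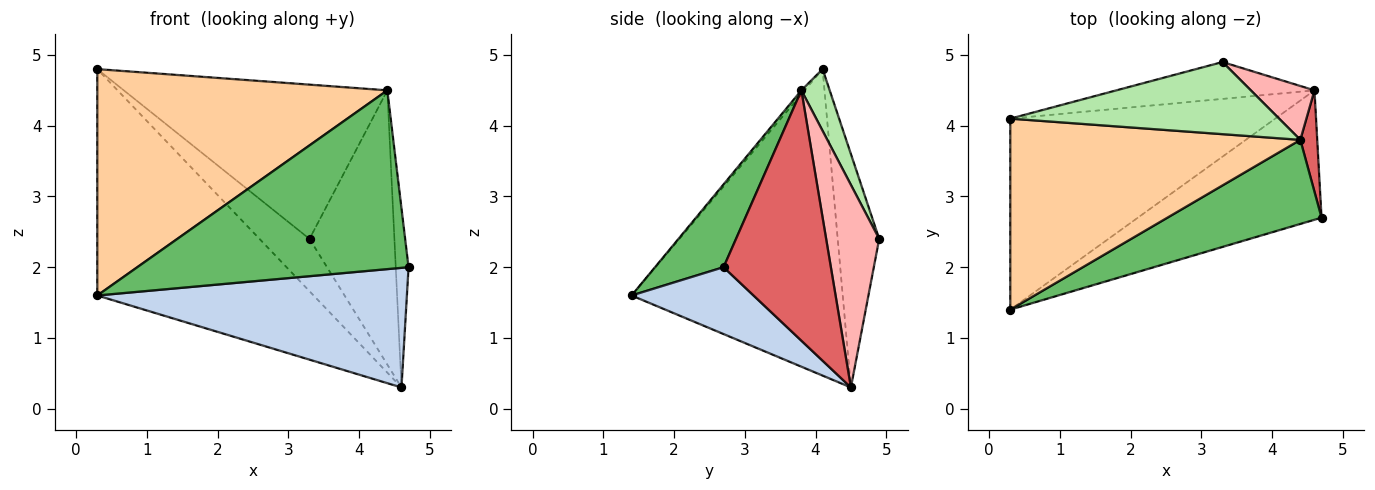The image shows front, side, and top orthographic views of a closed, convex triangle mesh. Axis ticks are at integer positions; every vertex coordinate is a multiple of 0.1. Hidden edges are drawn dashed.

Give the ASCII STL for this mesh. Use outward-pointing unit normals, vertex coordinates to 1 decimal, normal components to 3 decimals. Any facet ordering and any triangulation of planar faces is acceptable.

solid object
 facet normal -0.598 0.613 -0.517
  outer loop
   vertex 4.6 4.5 0.3
   vertex 0.3 1.4 1.6
   vertex 0.3 4.1 4.8
  endloop
 endfacet
 facet normal 0.258 -0.656 -0.709
  outer loop
   vertex 4.6 4.5 0.3
   vertex 4.7 2.7 2.0
   vertex 0.3 1.4 1.6
  endloop
 endfacet
 facet normal -0.562 0.676 -0.476
  outer loop
   vertex 3.3 4.9 2.4
   vertex 4.6 4.5 0.3
   vertex 0.3 4.1 4.8
  endloop
 endfacet
 facet normal -0.009 -0.764 0.645
  outer loop
   vertex 4.4 3.8 4.5
   vertex 0.3 4.1 4.8
   vertex 0.3 1.4 1.6
  endloop
 endfacet
 facet normal 0.223 -0.882 0.415
  outer loop
   vertex 4.4 3.8 4.5
   vertex 0.3 1.4 1.6
   vertex 4.7 2.7 2.0
  endloop
 endfacet
 facet normal 0.097 0.902 0.422
  outer loop
   vertex 4.4 3.8 4.5
   vertex 3.3 4.9 2.4
   vertex 0.3 4.1 4.8
  endloop
 endfacet
 facet normal 0.991 0.118 0.067
  outer loop
   vertex 4.4 3.8 4.5
   vertex 4.7 2.7 2.0
   vertex 4.6 4.5 0.3
  endloop
 endfacet
 facet normal 0.523 0.836 0.164
  outer loop
   vertex 4.4 3.8 4.5
   vertex 4.6 4.5 0.3
   vertex 3.3 4.9 2.4
  endloop
 endfacet
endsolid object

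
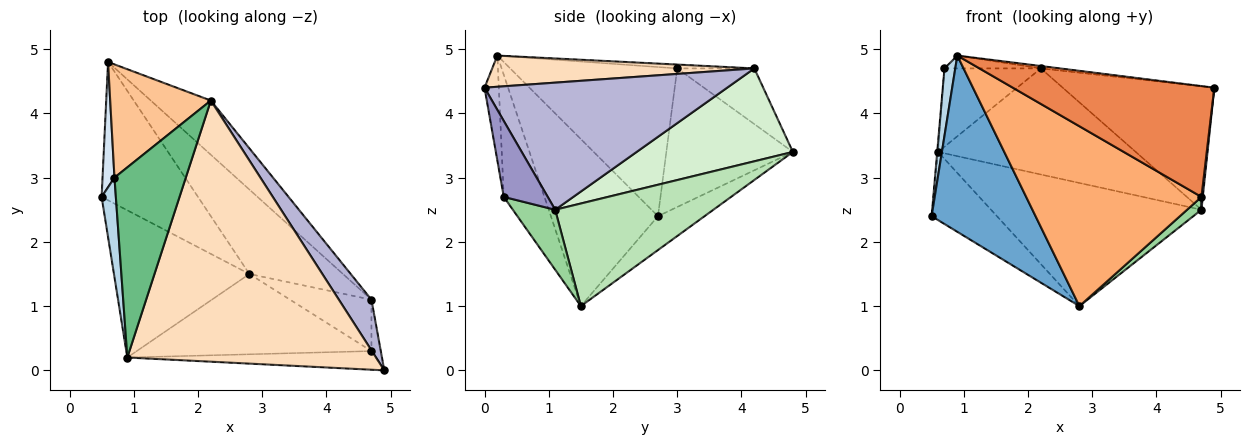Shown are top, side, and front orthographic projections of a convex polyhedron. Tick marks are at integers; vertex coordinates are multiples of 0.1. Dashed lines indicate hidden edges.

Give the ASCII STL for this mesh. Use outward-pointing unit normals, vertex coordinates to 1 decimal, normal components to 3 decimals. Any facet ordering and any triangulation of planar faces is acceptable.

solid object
 facet normal -0.620 -0.602 -0.503
  outer loop
   vertex 2.8 1.5 1.0
   vertex 0.9 0.2 4.9
   vertex 0.5 2.7 2.4
  endloop
 endfacet
 facet normal -0.301 0.422 -0.855
  outer loop
   vertex 2.8 1.5 1.0
   vertex 0.5 2.7 2.4
   vertex 0.6 4.8 3.4
  endloop
 endfacet
 facet normal -0.993 -0.064 0.095
  outer loop
   vertex 0.7 3.0 4.7
   vertex 0.5 2.7 2.4
   vertex 0.9 0.2 4.9
  endloop
 endfacet
 facet normal -0.996 0.007 0.086
  outer loop
   vertex 0.7 3.0 4.7
   vertex 0.6 4.8 3.4
   vertex 0.5 2.7 2.4
  endloop
 endfacet
 facet normal -0.070 -0.984 -0.165
  outer loop
   vertex 4.7 0.3 2.7
   vertex 4.9 0.0 4.4
   vertex 0.9 0.2 4.9
  endloop
 endfacet
 facet normal -0.207 -0.893 -0.399
  outer loop
   vertex 4.7 0.3 2.7
   vertex 0.9 0.2 4.9
   vertex 2.8 1.5 1.0
  endloop
 endfacet
 facet normal -0.414 0.518 0.749
  outer loop
   vertex 2.2 4.2 4.7
   vertex 0.6 4.8 3.4
   vertex 0.7 3.0 4.7
  endloop
 endfacet
 facet normal 0.124 0.009 0.992
  outer loop
   vertex 2.2 4.2 4.7
   vertex 0.9 0.2 4.9
   vertex 4.9 0.0 4.4
  endloop
 endfacet
 facet normal -0.054 0.067 0.996
  outer loop
   vertex 2.2 4.2 4.7
   vertex 0.7 3.0 4.7
   vertex 0.9 0.2 4.9
  endloop
 endfacet
 facet normal 0.582 -0.197 -0.789
  outer loop
   vertex 4.7 1.1 2.5
   vertex 4.7 0.3 2.7
   vertex 2.8 1.5 1.0
  endloop
 endfacet
 facet normal 0.527 0.701 -0.481
  outer loop
   vertex 4.7 1.1 2.5
   vertex 2.8 1.5 1.0
   vertex 0.6 4.8 3.4
  endloop
 endfacet
 facet normal 0.575 0.728 -0.372
  outer loop
   vertex 4.7 1.1 2.5
   vertex 0.6 4.8 3.4
   vertex 2.2 4.2 4.7
  endloop
 endfacet
 facet normal 0.992 -0.031 -0.122
  outer loop
   vertex 4.7 1.1 2.5
   vertex 4.9 0.0 4.4
   vertex 4.7 0.3 2.7
  endloop
 endfacet
 facet normal 0.829 0.518 0.212
  outer loop
   vertex 4.7 1.1 2.5
   vertex 2.2 4.2 4.7
   vertex 4.9 0.0 4.4
  endloop
 endfacet
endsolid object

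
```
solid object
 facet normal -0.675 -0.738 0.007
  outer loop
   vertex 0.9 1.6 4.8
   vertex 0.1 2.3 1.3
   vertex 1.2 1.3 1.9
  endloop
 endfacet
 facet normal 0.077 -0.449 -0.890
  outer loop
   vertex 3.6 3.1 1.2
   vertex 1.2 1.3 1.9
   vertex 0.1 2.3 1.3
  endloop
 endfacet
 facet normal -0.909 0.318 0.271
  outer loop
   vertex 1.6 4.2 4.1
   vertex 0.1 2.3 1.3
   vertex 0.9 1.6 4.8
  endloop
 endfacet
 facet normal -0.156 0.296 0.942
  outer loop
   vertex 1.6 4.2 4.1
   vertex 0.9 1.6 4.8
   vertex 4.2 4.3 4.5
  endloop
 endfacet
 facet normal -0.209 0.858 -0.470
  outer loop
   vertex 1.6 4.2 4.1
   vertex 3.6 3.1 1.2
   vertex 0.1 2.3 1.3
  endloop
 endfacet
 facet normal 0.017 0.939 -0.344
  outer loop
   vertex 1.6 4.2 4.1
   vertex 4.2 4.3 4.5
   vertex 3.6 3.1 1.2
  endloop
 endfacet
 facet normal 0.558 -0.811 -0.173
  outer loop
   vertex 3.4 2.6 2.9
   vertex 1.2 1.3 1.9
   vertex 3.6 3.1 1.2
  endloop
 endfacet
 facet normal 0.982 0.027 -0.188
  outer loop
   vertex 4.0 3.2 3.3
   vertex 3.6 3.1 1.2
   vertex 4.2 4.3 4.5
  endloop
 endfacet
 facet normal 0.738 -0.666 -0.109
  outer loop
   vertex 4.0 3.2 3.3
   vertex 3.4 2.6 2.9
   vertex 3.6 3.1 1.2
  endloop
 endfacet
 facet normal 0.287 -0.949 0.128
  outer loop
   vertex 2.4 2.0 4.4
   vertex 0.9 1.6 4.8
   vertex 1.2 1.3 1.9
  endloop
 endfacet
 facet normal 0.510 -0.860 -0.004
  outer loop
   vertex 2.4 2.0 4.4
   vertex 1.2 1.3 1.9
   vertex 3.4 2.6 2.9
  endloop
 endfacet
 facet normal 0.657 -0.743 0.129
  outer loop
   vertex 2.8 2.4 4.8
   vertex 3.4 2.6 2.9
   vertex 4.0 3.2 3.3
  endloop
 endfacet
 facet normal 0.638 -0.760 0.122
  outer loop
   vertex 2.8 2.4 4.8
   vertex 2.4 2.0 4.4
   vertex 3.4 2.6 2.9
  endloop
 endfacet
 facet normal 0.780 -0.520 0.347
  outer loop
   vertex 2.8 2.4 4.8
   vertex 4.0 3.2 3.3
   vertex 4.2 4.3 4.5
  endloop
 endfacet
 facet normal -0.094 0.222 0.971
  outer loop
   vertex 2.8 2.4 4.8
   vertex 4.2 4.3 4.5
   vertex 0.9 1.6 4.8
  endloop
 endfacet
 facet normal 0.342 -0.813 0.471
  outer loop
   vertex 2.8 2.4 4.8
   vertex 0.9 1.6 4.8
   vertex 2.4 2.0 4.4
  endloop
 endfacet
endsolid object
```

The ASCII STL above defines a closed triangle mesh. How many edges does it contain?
24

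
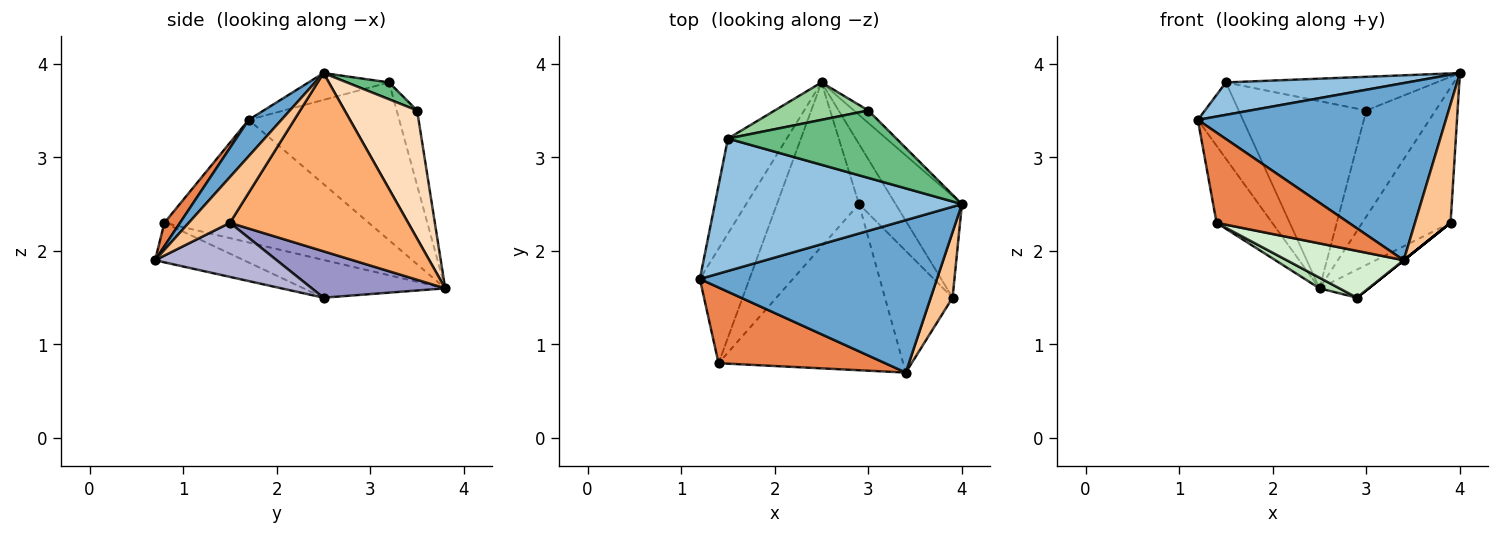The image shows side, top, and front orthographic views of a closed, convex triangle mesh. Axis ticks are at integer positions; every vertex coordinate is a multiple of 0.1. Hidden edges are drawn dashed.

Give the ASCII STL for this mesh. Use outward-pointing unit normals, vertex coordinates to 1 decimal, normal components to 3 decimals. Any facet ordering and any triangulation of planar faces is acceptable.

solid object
 facet normal 0.100 -0.754 0.649
  outer loop
   vertex 3.4 0.7 1.9
   vertex 4.0 2.5 3.9
   vertex 1.2 1.7 3.4
  endloop
 endfacet
 facet normal -0.105 -0.237 0.966
  outer loop
   vertex 1.5 3.2 3.8
   vertex 1.2 1.7 3.4
   vertex 4.0 2.5 3.9
  endloop
 endfacet
 facet normal -0.902 0.270 -0.336
  outer loop
   vertex 1.5 3.2 3.8
   vertex 2.5 3.8 1.6
   vertex 1.2 1.7 3.4
  endloop
 endfacet
 facet normal -0.899 0.245 -0.364
  outer loop
   vertex 1.4 0.8 2.3
   vertex 1.2 1.7 3.4
   vertex 2.5 3.8 1.6
  endloop
 endfacet
 facet normal 0.090 -0.763 0.640
  outer loop
   vertex 1.4 0.8 2.3
   vertex 3.4 0.7 1.9
   vertex 1.2 1.7 3.4
  endloop
 endfacet
 facet normal 0.850 0.421 -0.316
  outer loop
   vertex 3.9 1.5 2.3
   vertex 2.5 3.8 1.6
   vertex 4.0 2.5 3.9
  endloop
 endfacet
 facet normal 0.712 -0.615 0.340
  outer loop
   vertex 3.9 1.5 2.3
   vertex 4.0 2.5 3.9
   vertex 3.4 0.7 1.9
  endloop
 endfacet
 facet normal 0.721 0.688 -0.081
  outer loop
   vertex 3.0 3.5 3.5
   vertex 4.0 2.5 3.9
   vertex 2.5 3.8 1.6
  endloop
 endfacet
 facet normal 0.089 0.445 0.891
  outer loop
   vertex 3.0 3.5 3.5
   vertex 1.5 3.2 3.8
   vertex 4.0 2.5 3.9
  endloop
 endfacet
 facet normal -0.155 0.969 0.194
  outer loop
   vertex 3.0 3.5 3.5
   vertex 2.5 3.8 1.6
   vertex 1.5 3.2 3.8
  endloop
 endfacet
 facet normal -0.417 -0.059 -0.907
  outer loop
   vertex 2.9 2.5 1.5
   vertex 1.4 0.8 2.3
   vertex 2.5 3.8 1.6
  endloop
 endfacet
 facet normal -0.202 -0.266 -0.943
  outer loop
   vertex 2.9 2.5 1.5
   vertex 3.4 0.7 1.9
   vertex 1.4 0.8 2.3
  endloop
 endfacet
 facet normal 0.754 0.278 -0.595
  outer loop
   vertex 2.9 2.5 1.5
   vertex 2.5 3.8 1.6
   vertex 3.9 1.5 2.3
  endloop
 endfacet
 facet normal 0.625 0.000 -0.781
  outer loop
   vertex 2.9 2.5 1.5
   vertex 3.9 1.5 2.3
   vertex 3.4 0.7 1.9
  endloop
 endfacet
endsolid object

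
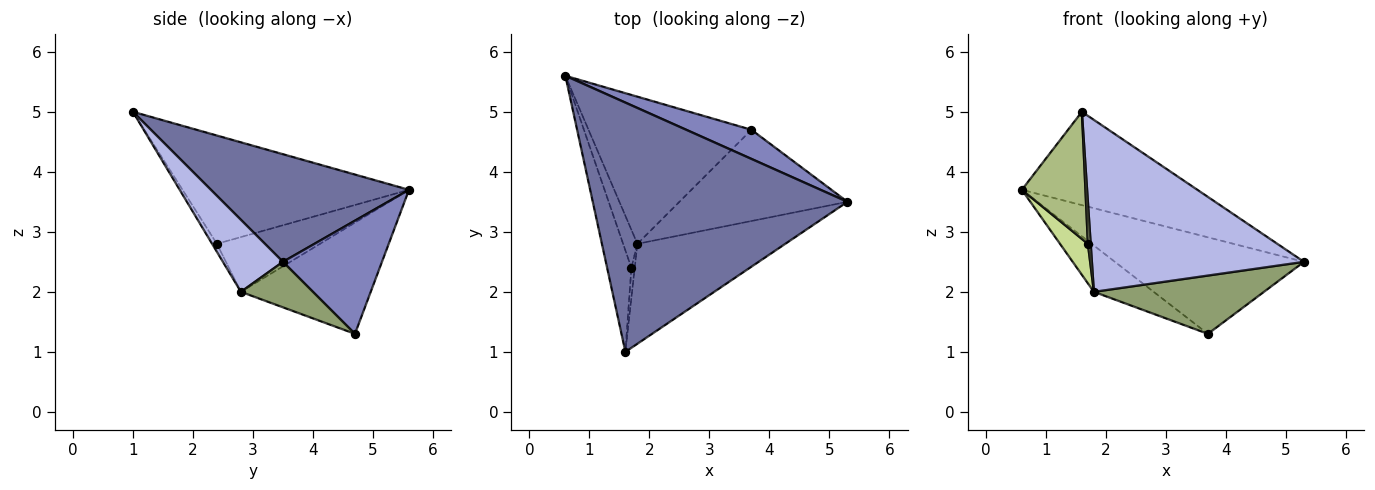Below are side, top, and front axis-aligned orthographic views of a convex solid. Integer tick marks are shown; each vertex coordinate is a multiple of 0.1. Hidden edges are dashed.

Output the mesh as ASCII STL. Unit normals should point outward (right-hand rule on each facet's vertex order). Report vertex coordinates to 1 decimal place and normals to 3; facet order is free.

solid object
 facet normal 0.368 0.326 0.871
  outer loop
   vertex 1.6 1.0 5.0
   vertex 5.3 3.5 2.5
   vertex 0.6 5.6 3.7
  endloop
 endfacet
 facet normal 0.448 0.856 0.258
  outer loop
   vertex 3.7 4.7 1.3
   vertex 0.6 5.6 3.7
   vertex 5.3 3.5 2.5
  endloop
 endfacet
 facet normal -0.546 0.251 -0.799
  outer loop
   vertex 1.8 2.8 2.0
   vertex 0.6 5.6 3.7
   vertex 3.7 4.7 1.3
  endloop
 endfacet
 facet normal 0.238 -0.840 -0.488
  outer loop
   vertex 1.8 2.8 2.0
   vertex 5.3 3.5 2.5
   vertex 1.6 1.0 5.0
  endloop
 endfacet
 facet normal 0.222 -0.525 -0.822
  outer loop
   vertex 1.8 2.8 2.0
   vertex 3.7 4.7 1.3
   vertex 5.3 3.5 2.5
  endloop
 endfacet
 facet normal -0.941 -0.264 -0.211
  outer loop
   vertex 1.7 2.4 2.8
   vertex 1.6 1.0 5.0
   vertex 0.6 5.6 3.7
  endloop
 endfacet
 facet normal -0.936 -0.253 -0.244
  outer loop
   vertex 1.7 2.4 2.8
   vertex 0.6 5.6 3.7
   vertex 1.8 2.8 2.0
  endloop
 endfacet
 facet normal -0.813 -0.474 -0.339
  outer loop
   vertex 1.7 2.4 2.8
   vertex 1.8 2.8 2.0
   vertex 1.6 1.0 5.0
  endloop
 endfacet
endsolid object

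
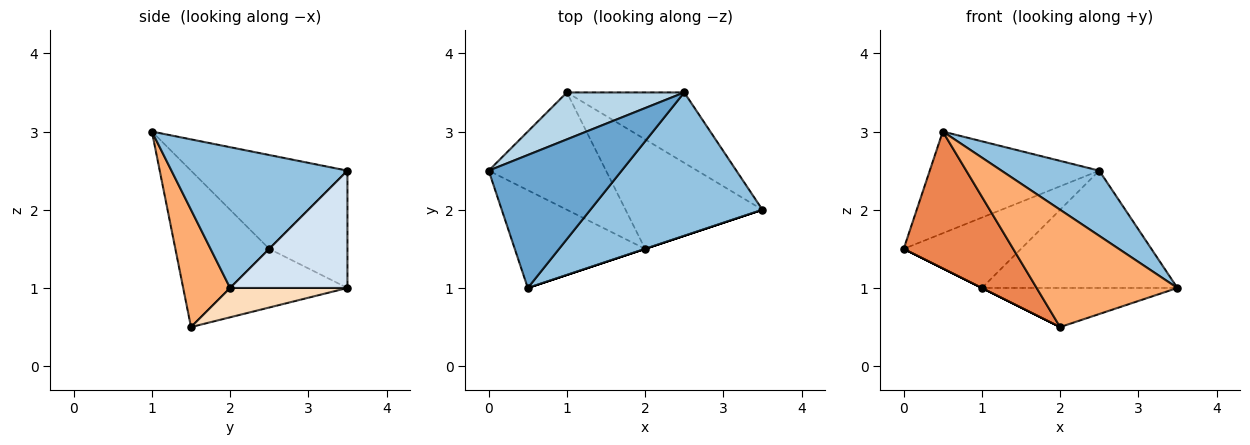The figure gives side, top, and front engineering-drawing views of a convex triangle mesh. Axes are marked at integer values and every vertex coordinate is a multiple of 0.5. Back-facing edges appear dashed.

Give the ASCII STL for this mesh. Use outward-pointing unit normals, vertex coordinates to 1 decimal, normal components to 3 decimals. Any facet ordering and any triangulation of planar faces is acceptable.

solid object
 facet normal -0.489 0.530 0.693
  outer loop
   vertex 2.5 3.5 2.5
   vertex 0.0 2.5 1.5
   vertex 0.5 1.0 3.0
  endloop
 endfacet
 facet normal 0.597 -0.332 0.730
  outer loop
   vertex 2.5 3.5 2.5
   vertex 0.5 1.0 3.0
   vertex 3.5 2.0 1.0
  endloop
 endfacet
 facet normal -0.485 0.728 0.485
  outer loop
   vertex 1.0 3.5 1.0
   vertex 0.0 2.5 1.5
   vertex 2.5 3.5 2.5
  endloop
 endfacet
 facet normal 0.457 0.762 -0.457
  outer loop
   vertex 1.0 3.5 1.0
   vertex 2.5 3.5 2.5
   vertex 3.5 2.0 1.0
  endloop
 endfacet
 facet normal -0.572 -0.667 -0.477
  outer loop
   vertex 2.0 1.5 0.5
   vertex 0.5 1.0 3.0
   vertex 0.0 2.5 1.5
  endloop
 endfacet
 facet normal 0.316 -0.949 0.000
  outer loop
   vertex 2.0 1.5 0.5
   vertex 3.5 2.0 1.0
   vertex 0.5 1.0 3.0
  endloop
 endfacet
 facet normal -0.447 0.000 -0.894
  outer loop
   vertex 2.0 1.5 0.5
   vertex 0.0 2.5 1.5
   vertex 1.0 3.5 1.0
  endloop
 endfacet
 facet normal 0.198 0.330 -0.923
  outer loop
   vertex 2.0 1.5 0.5
   vertex 1.0 3.5 1.0
   vertex 3.5 2.0 1.0
  endloop
 endfacet
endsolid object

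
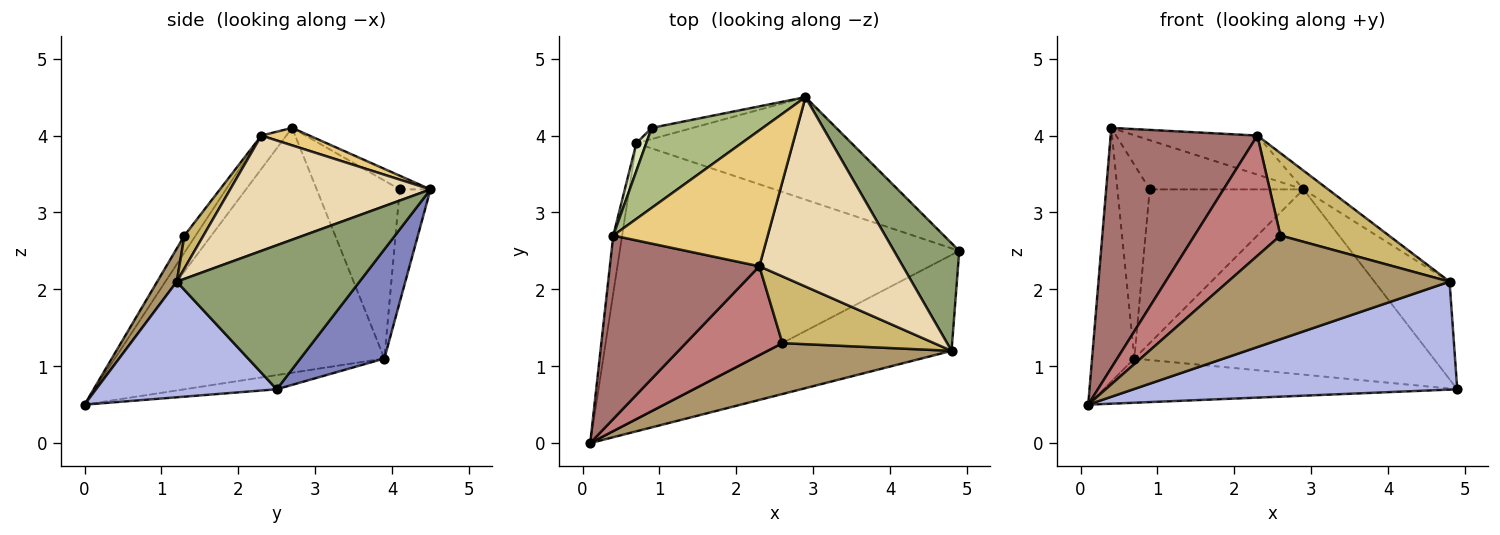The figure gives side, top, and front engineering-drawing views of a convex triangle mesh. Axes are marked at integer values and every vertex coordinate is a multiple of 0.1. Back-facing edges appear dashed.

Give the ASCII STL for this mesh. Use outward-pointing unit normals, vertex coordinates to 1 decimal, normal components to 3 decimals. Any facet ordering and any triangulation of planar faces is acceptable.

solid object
 facet normal -0.041 0.158 -0.987
  outer loop
   vertex 0.7 3.9 1.1
   vertex 4.9 2.5 0.7
   vertex 0.1 0.0 0.5
  endloop
 endfacet
 facet normal 0.238 0.850 -0.470
  outer loop
   vertex 0.7 3.9 1.1
   vertex 2.9 4.5 3.3
   vertex 4.9 2.5 0.7
  endloop
 endfacet
 facet normal -0.987 0.157 -0.036
  outer loop
   vertex 0.7 3.9 1.1
   vertex 0.1 0.0 0.5
   vertex 0.4 2.7 4.1
  endloop
 endfacet
 facet normal 0.385 -0.690 -0.613
  outer loop
   vertex 4.8 1.2 2.1
   vertex 0.1 0.0 0.5
   vertex 4.9 2.5 0.7
  endloop
 endfacet
 facet normal 0.853 0.351 0.386
  outer loop
   vertex 4.8 1.2 2.1
   vertex 4.9 2.5 0.7
   vertex 2.9 4.5 3.3
  endloop
 endfacet
 facet normal -0.104 0.521 0.847
  outer loop
   vertex 0.9 4.1 3.3
   vertex 0.4 2.7 4.1
   vertex 2.9 4.5 3.3
  endloop
 endfacet
 facet normal -0.196 0.978 -0.071
  outer loop
   vertex 0.9 4.1 3.3
   vertex 2.9 4.5 3.3
   vertex 0.7 3.9 1.1
  endloop
 endfacet
 facet normal -0.931 0.362 0.052
  outer loop
   vertex 0.9 4.1 3.3
   vertex 0.7 3.9 1.1
   vertex 0.4 2.7 4.1
  endloop
 endfacet
 facet normal 0.079 -0.895 0.439
  outer loop
   vertex 2.6 1.3 2.7
   vertex 0.1 0.0 0.5
   vertex 4.8 1.2 2.1
  endloop
 endfacet
 facet normal 0.135 -0.770 0.624
  outer loop
   vertex 2.3 2.3 4.0
   vertex 2.6 1.3 2.7
   vertex 4.8 1.2 2.1
  endloop
 endfacet
 facet normal 0.108 0.275 0.955
  outer loop
   vertex 2.3 2.3 4.0
   vertex 2.9 4.5 3.3
   vertex 0.4 2.7 4.1
  endloop
 endfacet
 facet normal 0.625 0.077 0.777
  outer loop
   vertex 2.3 2.3 4.0
   vertex 4.8 1.2 2.1
   vertex 2.9 4.5 3.3
  endloop
 endfacet
 facet normal -0.134 -0.787 0.602
  outer loop
   vertex 2.3 2.3 4.0
   vertex 0.4 2.7 4.1
   vertex 0.1 0.0 0.5
  endloop
 endfacet
 facet normal -0.104 -0.800 0.591
  outer loop
   vertex 2.3 2.3 4.0
   vertex 0.1 0.0 0.5
   vertex 2.6 1.3 2.7
  endloop
 endfacet
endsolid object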